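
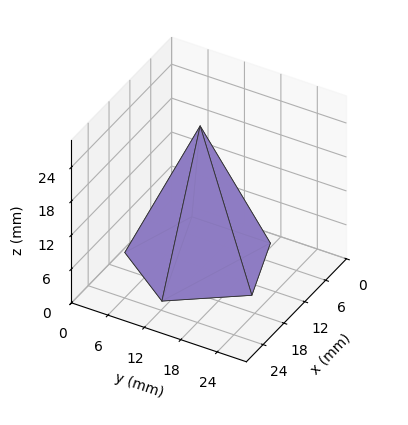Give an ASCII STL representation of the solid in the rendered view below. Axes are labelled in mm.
Reading the render: the shape is a regular 5-sided pyramid, base circumscribed radius ≈ 11 mm, apex at z ≈ 24 mm (dimensions read to the nearest mm from the axis ticks). For the STL, each face is triangulated and given an outward normal.

solid part
  facet normal 0.0000 0.0000 -1.0000
    outer loop
      vertex 2.10 17.47 0.00
      vertex 14.40 21.46 0.00
      vertex 22.00 11.00 0.00
    endloop
  endfacet
  facet normal 0.0000 0.0000 -1.0000
    outer loop
      vertex 2.10 4.53 0.00
      vertex 2.10 17.47 0.00
      vertex 22.00 11.00 0.00
    endloop
  endfacet
  facet normal 0.0000 0.0000 -1.0000
    outer loop
      vertex 14.40 0.54 0.00
      vertex 2.10 4.53 0.00
      vertex 22.00 11.00 0.00
    endloop
  endfacet
  facet normal 0.7585 0.5511 0.3477
    outer loop
      vertex 22.00 11.00 0.00
      vertex 14.40 21.46 0.00
      vertex 11.00 11.00 24.00
    endloop
  endfacet
  facet normal -0.2893 0.8919 0.3477
    outer loop
      vertex 14.40 21.46 0.00
      vertex 2.10 17.47 0.00
      vertex 11.00 11.00 24.00
    endloop
  endfacet
  facet normal -0.9376 0.0000 0.3477
    outer loop
      vertex 2.10 17.47 0.00
      vertex 2.10 4.53 0.00
      vertex 11.00 11.00 24.00
    endloop
  endfacet
  facet normal -0.2893 -0.8919 0.3477
    outer loop
      vertex 2.10 4.53 0.00
      vertex 14.40 0.54 0.00
      vertex 11.00 11.00 24.00
    endloop
  endfacet
  facet normal 0.7585 -0.5511 0.3477
    outer loop
      vertex 14.40 0.54 0.00
      vertex 22.00 11.00 0.00
      vertex 11.00 11.00 24.00
    endloop
  endfacet
endsolid part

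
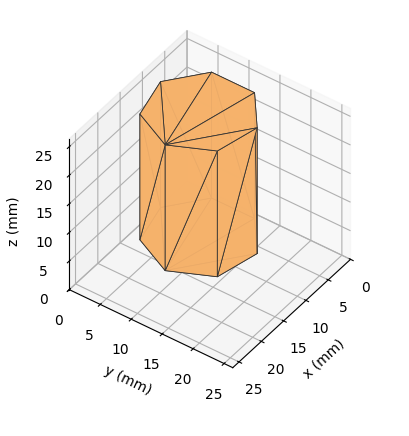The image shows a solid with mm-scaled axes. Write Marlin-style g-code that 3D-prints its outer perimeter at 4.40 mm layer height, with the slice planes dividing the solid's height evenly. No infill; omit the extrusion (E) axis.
Reading the render: the shape is a regular 7-sided prism (a cylinder approximated with 7 flat sides), circumscribed radius ≈ 8 mm, height ≈ 22 mm (dimensions read to the nearest mm from the axis ticks). For the g-code, the solid's height is divided into equal slices at the stated Δz and each level perimeter traced with G1 moves after a G0 lift.

; perimeter-only toolpath
G21 ; units = mm
G90 ; absolute positioning
G28 ; home
; layer 1
G0 Z4.40
G0 X16.00 Y8.00
G1 X12.99 Y14.25
G1 X6.22 Y15.80
G1 X0.79 Y11.47
G1 X0.79 Y4.53
G1 X6.22 Y0.20
G1 X12.99 Y1.75
G1 X16.00 Y8.00
; layer 2
G0 Z8.80
G0 X16.00 Y8.00
G1 X12.99 Y14.25
G1 X6.22 Y15.80
G1 X0.79 Y11.47
G1 X0.79 Y4.53
G1 X6.22 Y0.20
G1 X12.99 Y1.75
G1 X16.00 Y8.00
; layer 3
G0 Z13.20
G0 X16.00 Y8.00
G1 X12.99 Y14.25
G1 X6.22 Y15.80
G1 X0.79 Y11.47
G1 X0.79 Y4.53
G1 X6.22 Y0.20
G1 X12.99 Y1.75
G1 X16.00 Y8.00
; layer 4
G0 Z17.60
G0 X16.00 Y8.00
G1 X12.99 Y14.25
G1 X6.22 Y15.80
G1 X0.79 Y11.47
G1 X0.79 Y4.53
G1 X6.22 Y0.20
G1 X12.99 Y1.75
G1 X16.00 Y8.00
; layer 5
G0 Z22.00
G0 X16.00 Y8.00
G1 X12.99 Y14.25
G1 X6.22 Y15.80
G1 X0.79 Y11.47
G1 X0.79 Y4.53
G1 X6.22 Y0.20
G1 X12.99 Y1.75
G1 X16.00 Y8.00
M2 ; end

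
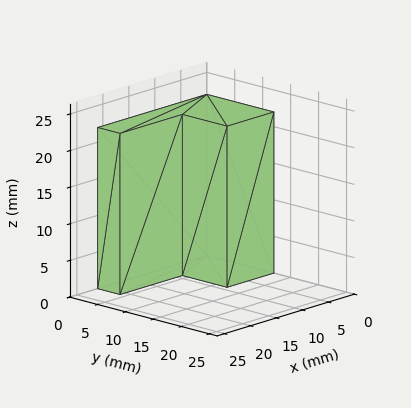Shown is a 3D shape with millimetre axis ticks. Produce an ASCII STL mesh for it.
Reading the render: the shape is an L-shaped prism: outer 21 × 12 mm, arm thicknesses ≈ 4 mm (horizontal) and 9 mm (vertical), extruded 22 mm in z (dimensions read to the nearest mm from the axis ticks). For the STL, each face is triangulated and given an outward normal.

solid part
  facet normal 0.0000 0.0000 -1.0000
    outer loop
      vertex 21.00 4.00 0.00
      vertex 21.00 0.00 0.00
      vertex 0.00 0.00 0.00
    endloop
  endfacet
  facet normal 0.0000 0.0000 -1.0000
    outer loop
      vertex 9.00 4.00 0.00
      vertex 21.00 4.00 0.00
      vertex 0.00 0.00 0.00
    endloop
  endfacet
  facet normal 0.0000 0.0000 -1.0000
    outer loop
      vertex 9.00 12.00 0.00
      vertex 9.00 4.00 0.00
      vertex 0.00 0.00 0.00
    endloop
  endfacet
  facet normal 0.0000 0.0000 -1.0000
    outer loop
      vertex 0.00 12.00 0.00
      vertex 9.00 12.00 0.00
      vertex 0.00 0.00 0.00
    endloop
  endfacet
  facet normal 0.0000 0.0000 1.0000
    outer loop
      vertex 0.00 0.00 22.00
      vertex 21.00 0.00 22.00
      vertex 21.00 4.00 22.00
    endloop
  endfacet
  facet normal 0.0000 0.0000 1.0000
    outer loop
      vertex 0.00 0.00 22.00
      vertex 21.00 4.00 22.00
      vertex 9.00 4.00 22.00
    endloop
  endfacet
  facet normal 0.0000 0.0000 1.0000
    outer loop
      vertex 0.00 0.00 22.00
      vertex 9.00 4.00 22.00
      vertex 9.00 12.00 22.00
    endloop
  endfacet
  facet normal 0.0000 0.0000 1.0000
    outer loop
      vertex 0.00 0.00 22.00
      vertex 9.00 12.00 22.00
      vertex 0.00 12.00 22.00
    endloop
  endfacet
  facet normal 0.0000 -1.0000 0.0000
    outer loop
      vertex 0.00 0.00 0.00
      vertex 21.00 0.00 0.00
      vertex 21.00 0.00 22.00
    endloop
  endfacet
  facet normal 0.0000 -1.0000 0.0000
    outer loop
      vertex 0.00 0.00 0.00
      vertex 21.00 0.00 22.00
      vertex 0.00 0.00 22.00
    endloop
  endfacet
  facet normal 1.0000 0.0000 0.0000
    outer loop
      vertex 21.00 0.00 0.00
      vertex 21.00 4.00 0.00
      vertex 21.00 4.00 22.00
    endloop
  endfacet
  facet normal 1.0000 0.0000 0.0000
    outer loop
      vertex 21.00 0.00 0.00
      vertex 21.00 4.00 22.00
      vertex 21.00 0.00 22.00
    endloop
  endfacet
  facet normal 0.0000 1.0000 0.0000
    outer loop
      vertex 21.00 4.00 0.00
      vertex 9.00 4.00 0.00
      vertex 9.00 4.00 22.00
    endloop
  endfacet
  facet normal 0.0000 1.0000 0.0000
    outer loop
      vertex 21.00 4.00 0.00
      vertex 9.00 4.00 22.00
      vertex 21.00 4.00 22.00
    endloop
  endfacet
  facet normal 1.0000 0.0000 0.0000
    outer loop
      vertex 9.00 4.00 0.00
      vertex 9.00 12.00 0.00
      vertex 9.00 12.00 22.00
    endloop
  endfacet
  facet normal 1.0000 0.0000 0.0000
    outer loop
      vertex 9.00 4.00 0.00
      vertex 9.00 12.00 22.00
      vertex 9.00 4.00 22.00
    endloop
  endfacet
  facet normal 0.0000 1.0000 0.0000
    outer loop
      vertex 9.00 12.00 0.00
      vertex 0.00 12.00 0.00
      vertex 0.00 12.00 22.00
    endloop
  endfacet
  facet normal 0.0000 1.0000 0.0000
    outer loop
      vertex 9.00 12.00 0.00
      vertex 0.00 12.00 22.00
      vertex 9.00 12.00 22.00
    endloop
  endfacet
  facet normal -1.0000 0.0000 0.0000
    outer loop
      vertex 0.00 12.00 0.00
      vertex 0.00 0.00 0.00
      vertex 0.00 0.00 22.00
    endloop
  endfacet
  facet normal -1.0000 0.0000 0.0000
    outer loop
      vertex 0.00 12.00 0.00
      vertex 0.00 0.00 22.00
      vertex 0.00 12.00 22.00
    endloop
  endfacet
endsolid part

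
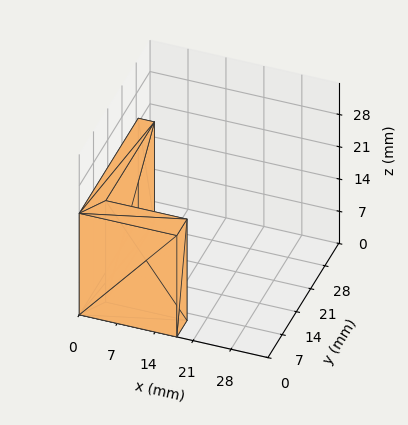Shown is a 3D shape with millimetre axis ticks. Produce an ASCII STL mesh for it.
Reading the render: the shape is an L-shaped prism: outer 18 × 29 mm, arm thicknesses ≈ 5 mm (horizontal) and 3 mm (vertical), extruded 22 mm in z (dimensions read to the nearest mm from the axis ticks). For the STL, each face is triangulated and given an outward normal.

solid part
  facet normal 0.0000 0.0000 -1.0000
    outer loop
      vertex 18.000 5.000 0.000
      vertex 18.000 0.000 0.000
      vertex 0.000 0.000 0.000
    endloop
  endfacet
  facet normal 0.0000 0.0000 -1.0000
    outer loop
      vertex 3.000 5.000 0.000
      vertex 18.000 5.000 0.000
      vertex 0.000 0.000 0.000
    endloop
  endfacet
  facet normal 0.0000 0.0000 -1.0000
    outer loop
      vertex 3.000 29.000 0.000
      vertex 3.000 5.000 0.000
      vertex 0.000 0.000 0.000
    endloop
  endfacet
  facet normal 0.0000 0.0000 -1.0000
    outer loop
      vertex 0.000 29.000 0.000
      vertex 3.000 29.000 0.000
      vertex 0.000 0.000 0.000
    endloop
  endfacet
  facet normal 0.0000 0.0000 1.0000
    outer loop
      vertex 0.000 0.000 22.000
      vertex 18.000 0.000 22.000
      vertex 18.000 5.000 22.000
    endloop
  endfacet
  facet normal 0.0000 0.0000 1.0000
    outer loop
      vertex 0.000 0.000 22.000
      vertex 18.000 5.000 22.000
      vertex 3.000 5.000 22.000
    endloop
  endfacet
  facet normal 0.0000 0.0000 1.0000
    outer loop
      vertex 0.000 0.000 22.000
      vertex 3.000 5.000 22.000
      vertex 3.000 29.000 22.000
    endloop
  endfacet
  facet normal 0.0000 0.0000 1.0000
    outer loop
      vertex 0.000 0.000 22.000
      vertex 3.000 29.000 22.000
      vertex 0.000 29.000 22.000
    endloop
  endfacet
  facet normal 0.0000 -1.0000 0.0000
    outer loop
      vertex 0.000 0.000 0.000
      vertex 18.000 0.000 0.000
      vertex 18.000 0.000 22.000
    endloop
  endfacet
  facet normal 0.0000 -1.0000 0.0000
    outer loop
      vertex 0.000 0.000 0.000
      vertex 18.000 0.000 22.000
      vertex 0.000 0.000 22.000
    endloop
  endfacet
  facet normal 1.0000 0.0000 0.0000
    outer loop
      vertex 18.000 0.000 0.000
      vertex 18.000 5.000 0.000
      vertex 18.000 5.000 22.000
    endloop
  endfacet
  facet normal 1.0000 0.0000 0.0000
    outer loop
      vertex 18.000 0.000 0.000
      vertex 18.000 5.000 22.000
      vertex 18.000 0.000 22.000
    endloop
  endfacet
  facet normal 0.0000 1.0000 0.0000
    outer loop
      vertex 18.000 5.000 0.000
      vertex 3.000 5.000 0.000
      vertex 3.000 5.000 22.000
    endloop
  endfacet
  facet normal 0.0000 1.0000 0.0000
    outer loop
      vertex 18.000 5.000 0.000
      vertex 3.000 5.000 22.000
      vertex 18.000 5.000 22.000
    endloop
  endfacet
  facet normal 1.0000 0.0000 0.0000
    outer loop
      vertex 3.000 5.000 0.000
      vertex 3.000 29.000 0.000
      vertex 3.000 29.000 22.000
    endloop
  endfacet
  facet normal 1.0000 0.0000 0.0000
    outer loop
      vertex 3.000 5.000 0.000
      vertex 3.000 29.000 22.000
      vertex 3.000 5.000 22.000
    endloop
  endfacet
  facet normal 0.0000 1.0000 0.0000
    outer loop
      vertex 3.000 29.000 0.000
      vertex 0.000 29.000 0.000
      vertex 0.000 29.000 22.000
    endloop
  endfacet
  facet normal 0.0000 1.0000 0.0000
    outer loop
      vertex 3.000 29.000 0.000
      vertex 0.000 29.000 22.000
      vertex 3.000 29.000 22.000
    endloop
  endfacet
  facet normal -1.0000 0.0000 0.0000
    outer loop
      vertex 0.000 29.000 0.000
      vertex 0.000 0.000 0.000
      vertex 0.000 0.000 22.000
    endloop
  endfacet
  facet normal -1.0000 0.0000 0.0000
    outer loop
      vertex 0.000 29.000 0.000
      vertex 0.000 0.000 22.000
      vertex 0.000 29.000 22.000
    endloop
  endfacet
endsolid part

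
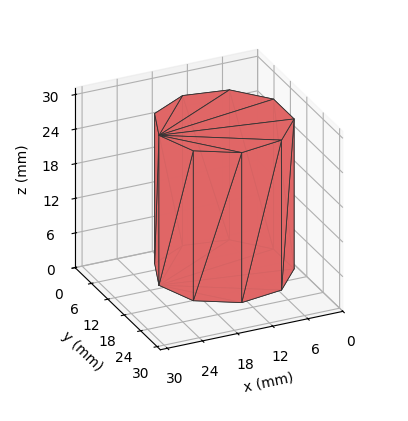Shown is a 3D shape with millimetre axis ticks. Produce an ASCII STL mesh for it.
Reading the render: the shape is a regular 9-sided prism (a cylinder approximated with 9 flat sides), circumscribed radius ≈ 11 mm, height ≈ 26 mm (dimensions read to the nearest mm from the axis ticks). For the STL, each face is triangulated and given an outward normal.

solid part
  facet normal 0.0000 0.0000 -1.0000
    outer loop
      vertex 12.91 21.83 0.00
      vertex 19.43 18.07 0.00
      vertex 22.00 11.00 0.00
    endloop
  endfacet
  facet normal 0.0000 0.0000 -1.0000
    outer loop
      vertex 5.50 20.53 0.00
      vertex 12.91 21.83 0.00
      vertex 22.00 11.00 0.00
    endloop
  endfacet
  facet normal 0.0000 0.0000 -1.0000
    outer loop
      vertex 0.66 14.76 0.00
      vertex 5.50 20.53 0.00
      vertex 22.00 11.00 0.00
    endloop
  endfacet
  facet normal 0.0000 0.0000 -1.0000
    outer loop
      vertex 0.66 7.24 0.00
      vertex 0.66 14.76 0.00
      vertex 22.00 11.00 0.00
    endloop
  endfacet
  facet normal 0.0000 0.0000 -1.0000
    outer loop
      vertex 5.50 1.47 0.00
      vertex 0.66 7.24 0.00
      vertex 22.00 11.00 0.00
    endloop
  endfacet
  facet normal 0.0000 0.0000 -1.0000
    outer loop
      vertex 12.91 0.17 0.00
      vertex 5.50 1.47 0.00
      vertex 22.00 11.00 0.00
    endloop
  endfacet
  facet normal 0.0000 0.0000 -1.0000
    outer loop
      vertex 19.43 3.93 0.00
      vertex 12.91 0.17 0.00
      vertex 22.00 11.00 0.00
    endloop
  endfacet
  facet normal 0.0000 0.0000 1.0000
    outer loop
      vertex 22.00 11.00 26.00
      vertex 19.43 18.07 26.00
      vertex 12.91 21.83 26.00
    endloop
  endfacet
  facet normal 0.0000 0.0000 1.0000
    outer loop
      vertex 22.00 11.00 26.00
      vertex 12.91 21.83 26.00
      vertex 5.50 20.53 26.00
    endloop
  endfacet
  facet normal 0.0000 0.0000 1.0000
    outer loop
      vertex 22.00 11.00 26.00
      vertex 5.50 20.53 26.00
      vertex 0.66 14.76 26.00
    endloop
  endfacet
  facet normal 0.0000 0.0000 1.0000
    outer loop
      vertex 22.00 11.00 26.00
      vertex 0.66 14.76 26.00
      vertex 0.66 7.24 26.00
    endloop
  endfacet
  facet normal 0.0000 0.0000 1.0000
    outer loop
      vertex 22.00 11.00 26.00
      vertex 0.66 7.24 26.00
      vertex 5.50 1.47 26.00
    endloop
  endfacet
  facet normal 0.0000 0.0000 1.0000
    outer loop
      vertex 22.00 11.00 26.00
      vertex 5.50 1.47 26.00
      vertex 12.91 0.17 26.00
    endloop
  endfacet
  facet normal 0.0000 0.0000 1.0000
    outer loop
      vertex 22.00 11.00 26.00
      vertex 12.91 0.17 26.00
      vertex 19.43 3.93 26.00
    endloop
  endfacet
  facet normal 0.9398 0.3416 0.0000
    outer loop
      vertex 22.00 11.00 0.00
      vertex 19.43 18.07 0.00
      vertex 19.43 18.07 26.00
    endloop
  endfacet
  facet normal 0.9398 0.3416 0.0000
    outer loop
      vertex 22.00 11.00 0.00
      vertex 19.43 18.07 26.00
      vertex 22.00 11.00 26.00
    endloop
  endfacet
  facet normal 0.4996 0.8663 0.0000
    outer loop
      vertex 19.43 18.07 0.00
      vertex 12.91 21.83 0.00
      vertex 12.91 21.83 26.00
    endloop
  endfacet
  facet normal 0.4996 0.8663 0.0000
    outer loop
      vertex 19.43 18.07 0.00
      vertex 12.91 21.83 26.00
      vertex 19.43 18.07 26.00
    endloop
  endfacet
  facet normal -0.1728 0.9850 0.0000
    outer loop
      vertex 12.91 21.83 0.00
      vertex 5.50 20.53 0.00
      vertex 5.50 20.53 26.00
    endloop
  endfacet
  facet normal -0.1728 0.9850 0.0000
    outer loop
      vertex 12.91 21.83 0.00
      vertex 5.50 20.53 26.00
      vertex 12.91 21.83 26.00
    endloop
  endfacet
  facet normal -0.7661 0.6427 0.0000
    outer loop
      vertex 5.50 20.53 0.00
      vertex 0.66 14.76 0.00
      vertex 0.66 14.76 26.00
    endloop
  endfacet
  facet normal -0.7661 0.6427 0.0000
    outer loop
      vertex 5.50 20.53 0.00
      vertex 0.66 14.76 26.00
      vertex 5.50 20.53 26.00
    endloop
  endfacet
  facet normal -1.0000 0.0000 0.0000
    outer loop
      vertex 0.66 14.76 0.00
      vertex 0.66 7.24 0.00
      vertex 0.66 7.24 26.00
    endloop
  endfacet
  facet normal -1.0000 0.0000 0.0000
    outer loop
      vertex 0.66 14.76 0.00
      vertex 0.66 7.24 26.00
      vertex 0.66 14.76 26.00
    endloop
  endfacet
  facet normal -0.7661 -0.6427 0.0000
    outer loop
      vertex 0.66 7.24 0.00
      vertex 5.50 1.47 0.00
      vertex 5.50 1.47 26.00
    endloop
  endfacet
  facet normal -0.7661 -0.6427 0.0000
    outer loop
      vertex 0.66 7.24 0.00
      vertex 5.50 1.47 26.00
      vertex 0.66 7.24 26.00
    endloop
  endfacet
  facet normal -0.1728 -0.9850 0.0000
    outer loop
      vertex 5.50 1.47 0.00
      vertex 12.91 0.17 0.00
      vertex 12.91 0.17 26.00
    endloop
  endfacet
  facet normal -0.1728 -0.9850 0.0000
    outer loop
      vertex 5.50 1.47 0.00
      vertex 12.91 0.17 26.00
      vertex 5.50 1.47 26.00
    endloop
  endfacet
  facet normal 0.4996 -0.8663 0.0000
    outer loop
      vertex 12.91 0.17 0.00
      vertex 19.43 3.93 0.00
      vertex 19.43 3.93 26.00
    endloop
  endfacet
  facet normal 0.4996 -0.8663 0.0000
    outer loop
      vertex 12.91 0.17 0.00
      vertex 19.43 3.93 26.00
      vertex 12.91 0.17 26.00
    endloop
  endfacet
  facet normal 0.9398 -0.3416 0.0000
    outer loop
      vertex 19.43 3.93 0.00
      vertex 22.00 11.00 0.00
      vertex 22.00 11.00 26.00
    endloop
  endfacet
  facet normal 0.9398 -0.3416 0.0000
    outer loop
      vertex 19.43 3.93 0.00
      vertex 22.00 11.00 26.00
      vertex 19.43 3.93 26.00
    endloop
  endfacet
endsolid part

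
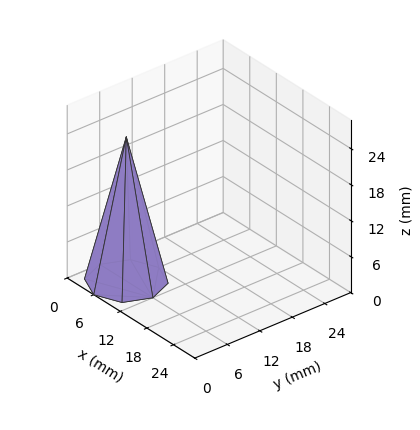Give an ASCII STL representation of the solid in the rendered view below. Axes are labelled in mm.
Reading the render: the shape is a regular 8-sided pyramid, base circumscribed radius ≈ 6 mm, apex at z ≈ 24 mm (dimensions read to the nearest mm from the axis ticks). For the STL, each face is triangulated and given an outward normal.

solid part
  facet normal 0.0000 0.0000 -1.0000
    outer loop
      vertex 6.000 12.000 0.000
      vertex 10.243 10.243 0.000
      vertex 12.000 6.000 0.000
    endloop
  endfacet
  facet normal 0.0000 0.0000 -1.0000
    outer loop
      vertex 1.757 10.243 0.000
      vertex 6.000 12.000 0.000
      vertex 12.000 6.000 0.000
    endloop
  endfacet
  facet normal 0.0000 0.0000 -1.0000
    outer loop
      vertex 0.000 6.000 0.000
      vertex 1.757 10.243 0.000
      vertex 12.000 6.000 0.000
    endloop
  endfacet
  facet normal 0.0000 0.0000 -1.0000
    outer loop
      vertex 1.757 1.757 0.000
      vertex 0.000 6.000 0.000
      vertex 12.000 6.000 0.000
    endloop
  endfacet
  facet normal 0.0000 0.0000 -1.0000
    outer loop
      vertex 6.000 0.000 0.000
      vertex 1.757 1.757 0.000
      vertex 12.000 6.000 0.000
    endloop
  endfacet
  facet normal 0.0000 0.0000 -1.0000
    outer loop
      vertex 10.243 1.757 0.000
      vertex 6.000 0.000 0.000
      vertex 12.000 6.000 0.000
    endloop
  endfacet
  facet normal 0.9002 0.3728 0.2251
    outer loop
      vertex 12.000 6.000 0.000
      vertex 10.243 10.243 0.000
      vertex 6.000 6.000 24.000
    endloop
  endfacet
  facet normal 0.3728 0.9002 0.2251
    outer loop
      vertex 10.243 10.243 0.000
      vertex 6.000 12.000 0.000
      vertex 6.000 6.000 24.000
    endloop
  endfacet
  facet normal -0.3728 0.9002 0.2251
    outer loop
      vertex 6.000 12.000 0.000
      vertex 1.757 10.243 0.000
      vertex 6.000 6.000 24.000
    endloop
  endfacet
  facet normal -0.9002 0.3728 0.2251
    outer loop
      vertex 1.757 10.243 0.000
      vertex 0.000 6.000 0.000
      vertex 6.000 6.000 24.000
    endloop
  endfacet
  facet normal -0.9002 -0.3728 0.2251
    outer loop
      vertex 0.000 6.000 0.000
      vertex 1.757 1.757 0.000
      vertex 6.000 6.000 24.000
    endloop
  endfacet
  facet normal -0.3728 -0.9002 0.2251
    outer loop
      vertex 1.757 1.757 0.000
      vertex 6.000 0.000 0.000
      vertex 6.000 6.000 24.000
    endloop
  endfacet
  facet normal 0.3728 -0.9002 0.2251
    outer loop
      vertex 6.000 0.000 0.000
      vertex 10.243 1.757 0.000
      vertex 6.000 6.000 24.000
    endloop
  endfacet
  facet normal 0.9002 -0.3728 0.2251
    outer loop
      vertex 10.243 1.757 0.000
      vertex 12.000 6.000 0.000
      vertex 6.000 6.000 24.000
    endloop
  endfacet
endsolid part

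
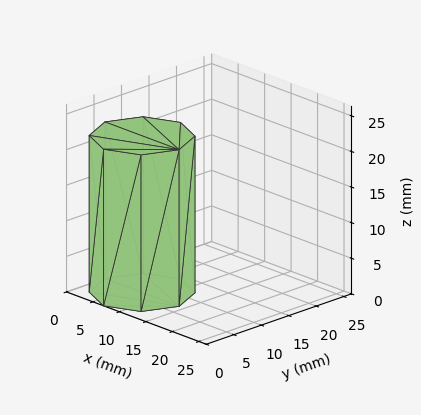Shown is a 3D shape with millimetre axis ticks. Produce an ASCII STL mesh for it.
Reading the render: the shape is a regular 8-sided prism (a cylinder approximated with 8 flat sides), circumscribed radius ≈ 7 mm, height ≈ 22 mm (dimensions read to the nearest mm from the axis ticks). For the STL, each face is triangulated and given an outward normal.

solid part
  facet normal 0.0000 0.0000 -1.0000
    outer loop
      vertex 7.0 14.0 0.0
      vertex 11.9 11.9 0.0
      vertex 14.0 7.0 0.0
    endloop
  endfacet
  facet normal 0.0000 0.0000 -1.0000
    outer loop
      vertex 2.1 11.9 0.0
      vertex 7.0 14.0 0.0
      vertex 14.0 7.0 0.0
    endloop
  endfacet
  facet normal 0.0000 0.0000 -1.0000
    outer loop
      vertex 0.0 7.0 0.0
      vertex 2.1 11.9 0.0
      vertex 14.0 7.0 0.0
    endloop
  endfacet
  facet normal 0.0000 0.0000 -1.0000
    outer loop
      vertex 2.1 2.1 0.0
      vertex 0.0 7.0 0.0
      vertex 14.0 7.0 0.0
    endloop
  endfacet
  facet normal 0.0000 0.0000 -1.0000
    outer loop
      vertex 7.0 0.0 0.0
      vertex 2.1 2.1 0.0
      vertex 14.0 7.0 0.0
    endloop
  endfacet
  facet normal 0.0000 0.0000 -1.0000
    outer loop
      vertex 11.9 2.1 0.0
      vertex 7.0 0.0 0.0
      vertex 14.0 7.0 0.0
    endloop
  endfacet
  facet normal 0.0000 0.0000 1.0000
    outer loop
      vertex 14.0 7.0 22.0
      vertex 11.9 11.9 22.0
      vertex 7.0 14.0 22.0
    endloop
  endfacet
  facet normal 0.0000 0.0000 1.0000
    outer loop
      vertex 14.0 7.0 22.0
      vertex 7.0 14.0 22.0
      vertex 2.1 11.9 22.0
    endloop
  endfacet
  facet normal 0.0000 0.0000 1.0000
    outer loop
      vertex 14.0 7.0 22.0
      vertex 2.1 11.9 22.0
      vertex 0.0 7.0 22.0
    endloop
  endfacet
  facet normal 0.0000 0.0000 1.0000
    outer loop
      vertex 14.0 7.0 22.0
      vertex 0.0 7.0 22.0
      vertex 2.1 2.1 22.0
    endloop
  endfacet
  facet normal 0.0000 0.0000 1.0000
    outer loop
      vertex 14.0 7.0 22.0
      vertex 2.1 2.1 22.0
      vertex 7.0 0.0 22.0
    endloop
  endfacet
  facet normal 0.0000 0.0000 1.0000
    outer loop
      vertex 14.0 7.0 22.0
      vertex 7.0 0.0 22.0
      vertex 11.9 2.1 22.0
    endloop
  endfacet
  facet normal 0.9191 0.3939 0.0000
    outer loop
      vertex 14.0 7.0 0.0
      vertex 11.9 11.9 0.0
      vertex 11.9 11.9 22.0
    endloop
  endfacet
  facet normal 0.9191 0.3939 0.0000
    outer loop
      vertex 14.0 7.0 0.0
      vertex 11.9 11.9 22.0
      vertex 14.0 7.0 22.0
    endloop
  endfacet
  facet normal 0.3939 0.9191 0.0000
    outer loop
      vertex 11.9 11.9 0.0
      vertex 7.0 14.0 0.0
      vertex 7.0 14.0 22.0
    endloop
  endfacet
  facet normal 0.3939 0.9191 0.0000
    outer loop
      vertex 11.9 11.9 0.0
      vertex 7.0 14.0 22.0
      vertex 11.9 11.9 22.0
    endloop
  endfacet
  facet normal -0.3939 0.9191 0.0000
    outer loop
      vertex 7.0 14.0 0.0
      vertex 2.1 11.9 0.0
      vertex 2.1 11.9 22.0
    endloop
  endfacet
  facet normal -0.3939 0.9191 0.0000
    outer loop
      vertex 7.0 14.0 0.0
      vertex 2.1 11.9 22.0
      vertex 7.0 14.0 22.0
    endloop
  endfacet
  facet normal -0.9191 0.3939 0.0000
    outer loop
      vertex 2.1 11.9 0.0
      vertex 0.0 7.0 0.0
      vertex 0.0 7.0 22.0
    endloop
  endfacet
  facet normal -0.9191 0.3939 0.0000
    outer loop
      vertex 2.1 11.9 0.0
      vertex 0.0 7.0 22.0
      vertex 2.1 11.9 22.0
    endloop
  endfacet
  facet normal -0.9191 -0.3939 0.0000
    outer loop
      vertex 0.0 7.0 0.0
      vertex 2.1 2.1 0.0
      vertex 2.1 2.1 22.0
    endloop
  endfacet
  facet normal -0.9191 -0.3939 0.0000
    outer loop
      vertex 0.0 7.0 0.0
      vertex 2.1 2.1 22.0
      vertex 0.0 7.0 22.0
    endloop
  endfacet
  facet normal -0.3939 -0.9191 0.0000
    outer loop
      vertex 2.1 2.1 0.0
      vertex 7.0 0.0 0.0
      vertex 7.0 0.0 22.0
    endloop
  endfacet
  facet normal -0.3939 -0.9191 0.0000
    outer loop
      vertex 2.1 2.1 0.0
      vertex 7.0 0.0 22.0
      vertex 2.1 2.1 22.0
    endloop
  endfacet
  facet normal 0.3939 -0.9191 0.0000
    outer loop
      vertex 7.0 0.0 0.0
      vertex 11.9 2.1 0.0
      vertex 11.9 2.1 22.0
    endloop
  endfacet
  facet normal 0.3939 -0.9191 0.0000
    outer loop
      vertex 7.0 0.0 0.0
      vertex 11.9 2.1 22.0
      vertex 7.0 0.0 22.0
    endloop
  endfacet
  facet normal 0.9191 -0.3939 0.0000
    outer loop
      vertex 11.9 2.1 0.0
      vertex 14.0 7.0 0.0
      vertex 14.0 7.0 22.0
    endloop
  endfacet
  facet normal 0.9191 -0.3939 0.0000
    outer loop
      vertex 11.9 2.1 0.0
      vertex 14.0 7.0 22.0
      vertex 11.9 2.1 22.0
    endloop
  endfacet
endsolid part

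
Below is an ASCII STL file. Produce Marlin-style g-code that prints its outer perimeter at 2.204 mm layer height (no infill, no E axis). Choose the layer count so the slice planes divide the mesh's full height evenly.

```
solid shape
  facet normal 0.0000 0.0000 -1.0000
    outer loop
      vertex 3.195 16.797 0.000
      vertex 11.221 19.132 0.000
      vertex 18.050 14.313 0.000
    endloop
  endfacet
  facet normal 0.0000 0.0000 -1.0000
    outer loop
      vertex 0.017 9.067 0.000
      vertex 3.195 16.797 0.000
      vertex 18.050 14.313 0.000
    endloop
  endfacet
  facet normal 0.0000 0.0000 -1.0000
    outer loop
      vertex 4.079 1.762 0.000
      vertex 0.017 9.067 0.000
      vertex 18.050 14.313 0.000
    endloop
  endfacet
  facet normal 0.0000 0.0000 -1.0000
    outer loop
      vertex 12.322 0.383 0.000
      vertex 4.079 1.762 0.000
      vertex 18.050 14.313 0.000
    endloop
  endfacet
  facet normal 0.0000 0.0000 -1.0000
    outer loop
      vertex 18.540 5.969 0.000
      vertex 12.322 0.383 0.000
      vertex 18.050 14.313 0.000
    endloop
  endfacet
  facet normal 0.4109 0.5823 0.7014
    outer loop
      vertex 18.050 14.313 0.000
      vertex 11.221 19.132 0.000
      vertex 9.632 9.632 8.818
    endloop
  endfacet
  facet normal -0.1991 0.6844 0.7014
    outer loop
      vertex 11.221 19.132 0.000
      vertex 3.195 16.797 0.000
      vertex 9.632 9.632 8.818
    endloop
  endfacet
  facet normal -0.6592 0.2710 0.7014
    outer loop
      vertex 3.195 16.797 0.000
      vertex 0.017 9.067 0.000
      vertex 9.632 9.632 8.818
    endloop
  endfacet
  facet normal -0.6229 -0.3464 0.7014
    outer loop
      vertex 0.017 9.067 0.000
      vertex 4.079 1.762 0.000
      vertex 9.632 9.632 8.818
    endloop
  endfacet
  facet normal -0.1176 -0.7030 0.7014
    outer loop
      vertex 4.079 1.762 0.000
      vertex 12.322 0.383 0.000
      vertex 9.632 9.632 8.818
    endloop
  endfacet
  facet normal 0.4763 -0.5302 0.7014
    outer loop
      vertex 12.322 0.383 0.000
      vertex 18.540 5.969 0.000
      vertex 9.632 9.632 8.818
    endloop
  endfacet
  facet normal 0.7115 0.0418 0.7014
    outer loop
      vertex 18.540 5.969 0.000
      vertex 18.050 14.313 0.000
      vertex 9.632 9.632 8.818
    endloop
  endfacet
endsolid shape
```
; perimeter-only toolpath
G21 ; units = mm
G90 ; absolute positioning
G28 ; home
; layer 1
G0 Z2.204
G0 X15.946 Y13.143
G1 X10.824 Y16.757
G1 X4.804 Y15.006
G1 X2.421 Y9.208
G1 X5.467 Y3.729
G1 X11.649 Y2.695
G1 X16.313 Y6.885
G1 X15.946 Y13.143
; layer 2
G0 Z4.409
G0 X13.841 Y11.973
G1 X10.427 Y14.382
G1 X6.413 Y13.215
G1 X4.824 Y9.349
G1 X6.855 Y5.697
G1 X10.977 Y5.008
G1 X14.086 Y7.800
G1 X13.841 Y11.973
; layer 3
G0 Z6.614
G0 X11.736 Y10.802
G1 X10.029 Y12.007
G1 X8.023 Y11.423
G1 X7.228 Y9.491
G1 X8.244 Y7.665
G1 X10.305 Y7.320
G1 X11.859 Y8.716
G1 X11.736 Y10.802
M2 ; end

The solid is a regular 7-sided pyramid, base circumscribed radius ≈ 9.63 mm, apex at z ≈ 8.82 mm. Slicing at Δz = 2.204 mm — 4 equal slices spanning the solid's height, so layer i sits at z = i·h/4 — gives 3 non-empty perimeters. Each is a 7-segment closed polygon; G0 lifts to the layer z and rapids to the start vertex, then G1 traces the edges. The cross-section shrinks linearly with z (the slice at the apex is degenerate and omitted).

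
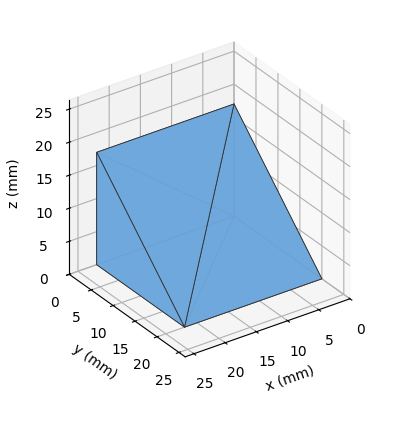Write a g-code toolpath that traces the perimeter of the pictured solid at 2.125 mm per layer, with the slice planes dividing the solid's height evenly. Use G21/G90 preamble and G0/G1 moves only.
Reading the render: the shape is a wedge (ramp): 22 × 20 mm base, rising to 17 mm along the y=0 edge and sloping linearly to z=0 at y=20 (dimensions read to the nearest mm from the axis ticks). For the g-code, the solid's height is divided into equal slices at the stated Δz and each level perimeter traced with G1 moves after a G0 lift.

; perimeter-only toolpath
G21 ; units = mm
G90 ; absolute positioning
G28 ; home
; layer 1
G0 Z2.125
G0 X0.000 Y0.000
G1 X22.000 Y0.000
G1 X22.000 Y17.500
G1 X0.000 Y17.500
G1 X0.000 Y0.000
; layer 2
G0 Z4.250
G0 X0.000 Y0.000
G1 X22.000 Y0.000
G1 X22.000 Y15.000
G1 X0.000 Y15.000
G1 X0.000 Y0.000
; layer 3
G0 Z6.375
G0 X0.000 Y0.000
G1 X22.000 Y0.000
G1 X22.000 Y12.500
G1 X0.000 Y12.500
G1 X0.000 Y0.000
; layer 4
G0 Z8.500
G0 X0.000 Y0.000
G1 X22.000 Y0.000
G1 X22.000 Y10.000
G1 X0.000 Y10.000
G1 X0.000 Y0.000
; layer 5
G0 Z10.625
G0 X0.000 Y0.000
G1 X22.000 Y0.000
G1 X22.000 Y7.500
G1 X0.000 Y7.500
G1 X0.000 Y0.000
; layer 6
G0 Z12.750
G0 X0.000 Y0.000
G1 X22.000 Y0.000
G1 X22.000 Y5.000
G1 X0.000 Y5.000
G1 X0.000 Y0.000
; layer 7
G0 Z14.875
G0 X0.000 Y0.000
G1 X22.000 Y0.000
G1 X22.000 Y2.500
G1 X0.000 Y2.500
G1 X0.000 Y0.000
M2 ; end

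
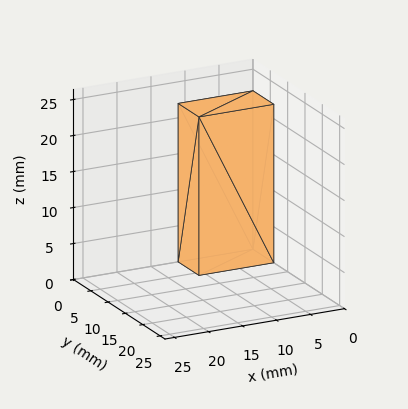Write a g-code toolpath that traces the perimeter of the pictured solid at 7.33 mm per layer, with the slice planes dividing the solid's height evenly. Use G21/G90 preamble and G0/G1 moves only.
Reading the render: the shape is a rectangular box, roughly 11 × 6 mm footprint and 22 mm tall (dimensions read to the nearest mm from the axis ticks). For the g-code, the solid's height is divided into equal slices at the stated Δz and each level perimeter traced with G1 moves after a G0 lift.

; perimeter-only toolpath
G21 ; units = mm
G90 ; absolute positioning
G28 ; home
; layer 1
G0 Z7.33
G0 X0.00 Y0.00
G1 X11.00 Y0.00
G1 X11.00 Y6.00
G1 X0.00 Y6.00
G1 X0.00 Y0.00
; layer 2
G0 Z14.67
G0 X0.00 Y0.00
G1 X11.00 Y0.00
G1 X11.00 Y6.00
G1 X0.00 Y6.00
G1 X0.00 Y0.00
; layer 3
G0 Z22.00
G0 X0.00 Y0.00
G1 X11.00 Y0.00
G1 X11.00 Y6.00
G1 X0.00 Y6.00
G1 X0.00 Y0.00
M2 ; end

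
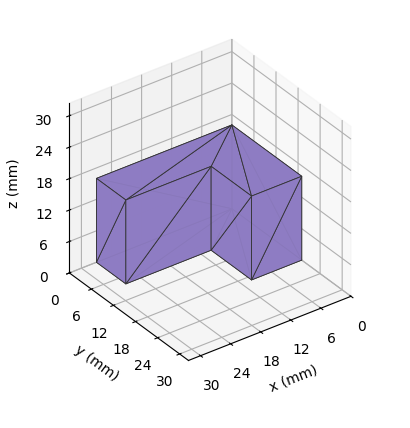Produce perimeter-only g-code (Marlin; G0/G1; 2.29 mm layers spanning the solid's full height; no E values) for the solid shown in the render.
Reading the render: the shape is an L-shaped prism: outer 27 × 19 mm, arm thicknesses ≈ 8 mm (horizontal) and 10 mm (vertical), extruded 16 mm in z (dimensions read to the nearest mm from the axis ticks). For the g-code, the solid's height is divided into equal slices at the stated Δz and each level perimeter traced with G1 moves after a G0 lift.

; perimeter-only toolpath
G21 ; units = mm
G90 ; absolute positioning
G28 ; home
; layer 1
G0 Z2.29
G0 X0.00 Y0.00
G1 X27.00 Y0.00
G1 X27.00 Y8.00
G1 X10.00 Y8.00
G1 X10.00 Y19.00
G1 X0.00 Y19.00
G1 X0.00 Y0.00
; layer 2
G0 Z4.57
G0 X0.00 Y0.00
G1 X27.00 Y0.00
G1 X27.00 Y8.00
G1 X10.00 Y8.00
G1 X10.00 Y19.00
G1 X0.00 Y19.00
G1 X0.00 Y0.00
; layer 3
G0 Z6.86
G0 X0.00 Y0.00
G1 X27.00 Y0.00
G1 X27.00 Y8.00
G1 X10.00 Y8.00
G1 X10.00 Y19.00
G1 X0.00 Y19.00
G1 X0.00 Y0.00
; layer 4
G0 Z9.14
G0 X0.00 Y0.00
G1 X27.00 Y0.00
G1 X27.00 Y8.00
G1 X10.00 Y8.00
G1 X10.00 Y19.00
G1 X0.00 Y19.00
G1 X0.00 Y0.00
; layer 5
G0 Z11.43
G0 X0.00 Y0.00
G1 X27.00 Y0.00
G1 X27.00 Y8.00
G1 X10.00 Y8.00
G1 X10.00 Y19.00
G1 X0.00 Y19.00
G1 X0.00 Y0.00
; layer 6
G0 Z13.71
G0 X0.00 Y0.00
G1 X27.00 Y0.00
G1 X27.00 Y8.00
G1 X10.00 Y8.00
G1 X10.00 Y19.00
G1 X0.00 Y19.00
G1 X0.00 Y0.00
; layer 7
G0 Z16.00
G0 X0.00 Y0.00
G1 X27.00 Y0.00
G1 X27.00 Y8.00
G1 X10.00 Y8.00
G1 X10.00 Y19.00
G1 X0.00 Y19.00
G1 X0.00 Y0.00
M2 ; end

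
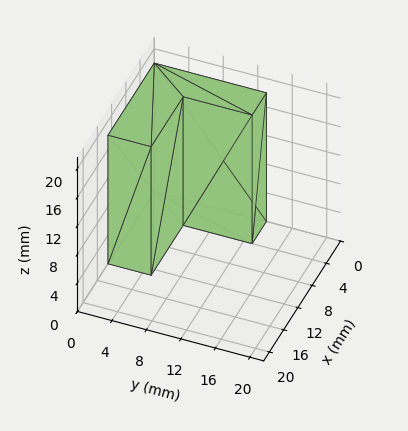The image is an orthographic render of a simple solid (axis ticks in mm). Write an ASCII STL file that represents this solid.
Reading the render: the shape is an L-shaped prism: outer 13 × 13 mm, arm thicknesses ≈ 5 mm (horizontal) and 4 mm (vertical), extruded 18 mm in z (dimensions read to the nearest mm from the axis ticks). For the STL, each face is triangulated and given an outward normal.

solid part
  facet normal 0.0000 0.0000 -1.0000
    outer loop
      vertex 13.0 5.0 0.0
      vertex 13.0 0.0 0.0
      vertex 0.0 0.0 0.0
    endloop
  endfacet
  facet normal 0.0000 0.0000 -1.0000
    outer loop
      vertex 4.0 5.0 0.0
      vertex 13.0 5.0 0.0
      vertex 0.0 0.0 0.0
    endloop
  endfacet
  facet normal 0.0000 0.0000 -1.0000
    outer loop
      vertex 4.0 13.0 0.0
      vertex 4.0 5.0 0.0
      vertex 0.0 0.0 0.0
    endloop
  endfacet
  facet normal 0.0000 0.0000 -1.0000
    outer loop
      vertex 0.0 13.0 0.0
      vertex 4.0 13.0 0.0
      vertex 0.0 0.0 0.0
    endloop
  endfacet
  facet normal 0.0000 0.0000 1.0000
    outer loop
      vertex 0.0 0.0 18.0
      vertex 13.0 0.0 18.0
      vertex 13.0 5.0 18.0
    endloop
  endfacet
  facet normal 0.0000 0.0000 1.0000
    outer loop
      vertex 0.0 0.0 18.0
      vertex 13.0 5.0 18.0
      vertex 4.0 5.0 18.0
    endloop
  endfacet
  facet normal 0.0000 0.0000 1.0000
    outer loop
      vertex 0.0 0.0 18.0
      vertex 4.0 5.0 18.0
      vertex 4.0 13.0 18.0
    endloop
  endfacet
  facet normal 0.0000 0.0000 1.0000
    outer loop
      vertex 0.0 0.0 18.0
      vertex 4.0 13.0 18.0
      vertex 0.0 13.0 18.0
    endloop
  endfacet
  facet normal 0.0000 -1.0000 0.0000
    outer loop
      vertex 0.0 0.0 0.0
      vertex 13.0 0.0 0.0
      vertex 13.0 0.0 18.0
    endloop
  endfacet
  facet normal 0.0000 -1.0000 0.0000
    outer loop
      vertex 0.0 0.0 0.0
      vertex 13.0 0.0 18.0
      vertex 0.0 0.0 18.0
    endloop
  endfacet
  facet normal 1.0000 0.0000 0.0000
    outer loop
      vertex 13.0 0.0 0.0
      vertex 13.0 5.0 0.0
      vertex 13.0 5.0 18.0
    endloop
  endfacet
  facet normal 1.0000 0.0000 0.0000
    outer loop
      vertex 13.0 0.0 0.0
      vertex 13.0 5.0 18.0
      vertex 13.0 0.0 18.0
    endloop
  endfacet
  facet normal 0.0000 1.0000 0.0000
    outer loop
      vertex 13.0 5.0 0.0
      vertex 4.0 5.0 0.0
      vertex 4.0 5.0 18.0
    endloop
  endfacet
  facet normal 0.0000 1.0000 0.0000
    outer loop
      vertex 13.0 5.0 0.0
      vertex 4.0 5.0 18.0
      vertex 13.0 5.0 18.0
    endloop
  endfacet
  facet normal 1.0000 0.0000 0.0000
    outer loop
      vertex 4.0 5.0 0.0
      vertex 4.0 13.0 0.0
      vertex 4.0 13.0 18.0
    endloop
  endfacet
  facet normal 1.0000 0.0000 0.0000
    outer loop
      vertex 4.0 5.0 0.0
      vertex 4.0 13.0 18.0
      vertex 4.0 5.0 18.0
    endloop
  endfacet
  facet normal 0.0000 1.0000 0.0000
    outer loop
      vertex 4.0 13.0 0.0
      vertex 0.0 13.0 0.0
      vertex 0.0 13.0 18.0
    endloop
  endfacet
  facet normal 0.0000 1.0000 0.0000
    outer loop
      vertex 4.0 13.0 0.0
      vertex 0.0 13.0 18.0
      vertex 4.0 13.0 18.0
    endloop
  endfacet
  facet normal -1.0000 0.0000 0.0000
    outer loop
      vertex 0.0 13.0 0.0
      vertex 0.0 0.0 0.0
      vertex 0.0 0.0 18.0
    endloop
  endfacet
  facet normal -1.0000 0.0000 0.0000
    outer loop
      vertex 0.0 13.0 0.0
      vertex 0.0 0.0 18.0
      vertex 0.0 13.0 18.0
    endloop
  endfacet
endsolid part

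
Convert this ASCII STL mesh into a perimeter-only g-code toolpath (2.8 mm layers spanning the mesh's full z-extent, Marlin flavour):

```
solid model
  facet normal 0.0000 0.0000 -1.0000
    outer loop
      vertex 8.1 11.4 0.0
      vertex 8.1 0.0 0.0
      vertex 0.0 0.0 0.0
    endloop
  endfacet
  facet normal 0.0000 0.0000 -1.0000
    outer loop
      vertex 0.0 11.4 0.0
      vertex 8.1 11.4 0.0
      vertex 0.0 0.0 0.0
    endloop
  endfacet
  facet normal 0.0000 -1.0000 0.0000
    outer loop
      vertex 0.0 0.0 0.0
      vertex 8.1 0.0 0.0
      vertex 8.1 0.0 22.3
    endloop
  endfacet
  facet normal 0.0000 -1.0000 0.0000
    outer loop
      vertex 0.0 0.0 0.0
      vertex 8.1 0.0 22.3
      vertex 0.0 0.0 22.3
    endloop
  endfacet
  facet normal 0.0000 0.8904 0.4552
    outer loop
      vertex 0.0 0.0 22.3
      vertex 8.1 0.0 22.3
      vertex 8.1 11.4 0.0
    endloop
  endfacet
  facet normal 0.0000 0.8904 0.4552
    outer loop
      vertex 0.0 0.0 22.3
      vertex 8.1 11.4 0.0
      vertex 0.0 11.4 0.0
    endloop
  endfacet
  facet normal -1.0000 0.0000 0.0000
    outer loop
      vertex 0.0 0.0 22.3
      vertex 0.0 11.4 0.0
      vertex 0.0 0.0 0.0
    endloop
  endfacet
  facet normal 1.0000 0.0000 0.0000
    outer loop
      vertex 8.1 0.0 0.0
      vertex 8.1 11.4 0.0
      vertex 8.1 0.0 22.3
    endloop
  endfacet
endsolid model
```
; perimeter-only toolpath
G21 ; units = mm
G90 ; absolute positioning
G28 ; home
; layer 1
G0 Z2.8
G0 X0.0 Y0.0
G1 X8.1 Y0.0
G1 X8.1 Y10.0
G1 X0.0 Y10.0
G1 X0.0 Y0.0
; layer 2
G0 Z5.6
G0 X0.0 Y0.0
G1 X8.1 Y0.0
G1 X8.1 Y8.6
G1 X0.0 Y8.6
G1 X0.0 Y0.0
; layer 3
G0 Z8.4
G0 X0.0 Y0.0
G1 X8.1 Y0.0
G1 X8.1 Y7.1
G1 X0.0 Y7.1
G1 X0.0 Y0.0
; layer 4
G0 Z11.2
G0 X0.0 Y0.0
G1 X8.1 Y0.0
G1 X8.1 Y5.7
G1 X0.0 Y5.7
G1 X0.0 Y0.0
; layer 5
G0 Z13.9
G0 X0.0 Y0.0
G1 X8.1 Y0.0
G1 X8.1 Y4.3
G1 X0.0 Y4.3
G1 X0.0 Y0.0
; layer 6
G0 Z16.7
G0 X0.0 Y0.0
G1 X8.1 Y0.0
G1 X8.1 Y2.9
G1 X0.0 Y2.9
G1 X0.0 Y0.0
; layer 7
G0 Z19.5
G0 X0.0 Y0.0
G1 X8.1 Y0.0
G1 X8.1 Y1.4
G1 X0.0 Y1.4
G1 X0.0 Y0.0
M2 ; end

The solid is a wedge (ramp): 8.1 × 11.4 mm base, rising to 22.3 mm along the y=0 edge and sloping linearly to z=0 at y=11.4. Slicing at Δz = 2.8 mm — 8 equal slices spanning the solid's height, so layer i sits at z = i·h/8 — gives 7 non-empty perimeters. Each is a 4-segment closed polygon; G0 lifts to the layer z and rapids to the start vertex, then G1 traces the edges. The cross-section shrinks linearly with z (the slice at the apex is degenerate and omitted).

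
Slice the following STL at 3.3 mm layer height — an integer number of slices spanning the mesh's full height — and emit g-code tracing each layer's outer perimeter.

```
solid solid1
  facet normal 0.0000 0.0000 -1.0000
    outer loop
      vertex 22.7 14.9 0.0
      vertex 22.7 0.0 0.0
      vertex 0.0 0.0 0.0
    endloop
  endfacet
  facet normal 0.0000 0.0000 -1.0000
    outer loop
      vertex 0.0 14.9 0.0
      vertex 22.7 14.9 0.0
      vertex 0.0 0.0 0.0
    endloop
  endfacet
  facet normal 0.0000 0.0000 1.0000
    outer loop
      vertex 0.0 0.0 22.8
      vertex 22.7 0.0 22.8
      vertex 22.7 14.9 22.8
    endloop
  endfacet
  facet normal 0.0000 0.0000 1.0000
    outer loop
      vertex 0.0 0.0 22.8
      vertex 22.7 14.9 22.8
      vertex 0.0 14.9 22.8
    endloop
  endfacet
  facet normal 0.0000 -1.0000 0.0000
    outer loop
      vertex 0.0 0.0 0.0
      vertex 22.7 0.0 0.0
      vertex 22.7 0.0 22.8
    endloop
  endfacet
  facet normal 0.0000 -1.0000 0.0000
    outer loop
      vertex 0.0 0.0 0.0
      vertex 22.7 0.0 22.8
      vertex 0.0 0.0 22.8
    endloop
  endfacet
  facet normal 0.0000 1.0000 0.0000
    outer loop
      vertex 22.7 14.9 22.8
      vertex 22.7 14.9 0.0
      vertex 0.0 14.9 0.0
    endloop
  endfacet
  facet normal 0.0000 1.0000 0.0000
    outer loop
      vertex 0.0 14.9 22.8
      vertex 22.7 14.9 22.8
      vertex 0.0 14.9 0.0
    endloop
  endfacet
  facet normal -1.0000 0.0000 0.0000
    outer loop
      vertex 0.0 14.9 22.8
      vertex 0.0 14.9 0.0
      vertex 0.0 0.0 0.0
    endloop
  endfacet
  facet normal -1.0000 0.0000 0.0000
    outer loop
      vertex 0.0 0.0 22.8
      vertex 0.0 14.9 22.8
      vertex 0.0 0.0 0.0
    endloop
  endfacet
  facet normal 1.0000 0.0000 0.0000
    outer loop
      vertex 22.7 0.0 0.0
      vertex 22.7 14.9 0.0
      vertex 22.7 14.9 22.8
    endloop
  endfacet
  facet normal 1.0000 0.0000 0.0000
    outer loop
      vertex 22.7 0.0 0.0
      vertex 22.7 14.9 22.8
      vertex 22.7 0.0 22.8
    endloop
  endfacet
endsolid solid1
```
; perimeter-only toolpath
G21 ; units = mm
G90 ; absolute positioning
G28 ; home
; layer 1
G0 Z3.3
G0 X0.0 Y0.0
G1 X22.7 Y0.0
G1 X22.7 Y14.9
G1 X0.0 Y14.9
G1 X0.0 Y0.0
; layer 2
G0 Z6.5
G0 X0.0 Y0.0
G1 X22.7 Y0.0
G1 X22.7 Y14.9
G1 X0.0 Y14.9
G1 X0.0 Y0.0
; layer 3
G0 Z9.8
G0 X0.0 Y0.0
G1 X22.7 Y0.0
G1 X22.7 Y14.9
G1 X0.0 Y14.9
G1 X0.0 Y0.0
; layer 4
G0 Z13.0
G0 X0.0 Y0.0
G1 X22.7 Y0.0
G1 X22.7 Y14.9
G1 X0.0 Y14.9
G1 X0.0 Y0.0
; layer 5
G0 Z16.3
G0 X0.0 Y0.0
G1 X22.7 Y0.0
G1 X22.7 Y14.9
G1 X0.0 Y14.9
G1 X0.0 Y0.0
; layer 6
G0 Z19.5
G0 X0.0 Y0.0
G1 X22.7 Y0.0
G1 X22.7 Y14.9
G1 X0.0 Y14.9
G1 X0.0 Y0.0
; layer 7
G0 Z22.8
G0 X0.0 Y0.0
G1 X22.7 Y0.0
G1 X22.7 Y14.9
G1 X0.0 Y14.9
G1 X0.0 Y0.0
M2 ; end

The solid is a rectangular box, roughly 22.7 × 14.9 mm footprint and 22.8 mm tall. Slicing at Δz = 3.3 mm — 7 equal slices spanning the solid's height, so layer i sits at z = i·h/7 — gives 7 non-empty perimeters. Each is a 4-segment closed polygon; G0 lifts to the layer z and rapids to the start vertex, then G1 traces the edges.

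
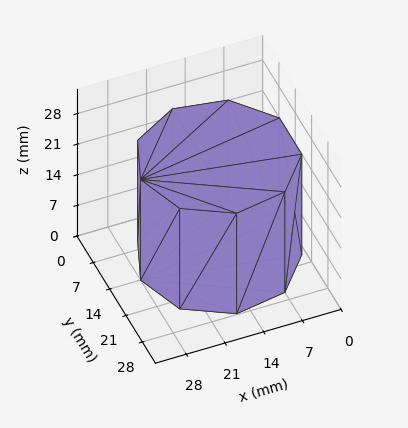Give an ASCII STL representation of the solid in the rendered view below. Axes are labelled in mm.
Reading the render: the shape is a regular 9-sided prism (a cylinder approximated with 9 flat sides), circumscribed radius ≈ 14 mm, height ≈ 23 mm (dimensions read to the nearest mm from the axis ticks). For the STL, each face is triangulated and given an outward normal.

solid part
  facet normal 0.0000 0.0000 -1.0000
    outer loop
      vertex 16.431 27.787 0.000
      vertex 24.725 22.999 0.000
      vertex 28.000 14.000 0.000
    endloop
  endfacet
  facet normal 0.0000 0.0000 -1.0000
    outer loop
      vertex 7.000 26.124 0.000
      vertex 16.431 27.787 0.000
      vertex 28.000 14.000 0.000
    endloop
  endfacet
  facet normal 0.0000 0.0000 -1.0000
    outer loop
      vertex 0.844 18.788 0.000
      vertex 7.000 26.124 0.000
      vertex 28.000 14.000 0.000
    endloop
  endfacet
  facet normal 0.0000 0.0000 -1.0000
    outer loop
      vertex 0.844 9.212 0.000
      vertex 0.844 18.788 0.000
      vertex 28.000 14.000 0.000
    endloop
  endfacet
  facet normal 0.0000 0.0000 -1.0000
    outer loop
      vertex 7.000 1.876 0.000
      vertex 0.844 9.212 0.000
      vertex 28.000 14.000 0.000
    endloop
  endfacet
  facet normal 0.0000 0.0000 -1.0000
    outer loop
      vertex 16.431 0.213 0.000
      vertex 7.000 1.876 0.000
      vertex 28.000 14.000 0.000
    endloop
  endfacet
  facet normal 0.0000 0.0000 -1.0000
    outer loop
      vertex 24.725 5.001 0.000
      vertex 16.431 0.213 0.000
      vertex 28.000 14.000 0.000
    endloop
  endfacet
  facet normal 0.0000 0.0000 1.0000
    outer loop
      vertex 28.000 14.000 23.000
      vertex 24.725 22.999 23.000
      vertex 16.431 27.787 23.000
    endloop
  endfacet
  facet normal 0.0000 0.0000 1.0000
    outer loop
      vertex 28.000 14.000 23.000
      vertex 16.431 27.787 23.000
      vertex 7.000 26.124 23.000
    endloop
  endfacet
  facet normal 0.0000 0.0000 1.0000
    outer loop
      vertex 28.000 14.000 23.000
      vertex 7.000 26.124 23.000
      vertex 0.844 18.788 23.000
    endloop
  endfacet
  facet normal 0.0000 0.0000 1.0000
    outer loop
      vertex 28.000 14.000 23.000
      vertex 0.844 18.788 23.000
      vertex 0.844 9.212 23.000
    endloop
  endfacet
  facet normal 0.0000 0.0000 1.0000
    outer loop
      vertex 28.000 14.000 23.000
      vertex 0.844 9.212 23.000
      vertex 7.000 1.876 23.000
    endloop
  endfacet
  facet normal 0.0000 0.0000 1.0000
    outer loop
      vertex 28.000 14.000 23.000
      vertex 7.000 1.876 23.000
      vertex 16.431 0.213 23.000
    endloop
  endfacet
  facet normal 0.0000 0.0000 1.0000
    outer loop
      vertex 28.000 14.000 23.000
      vertex 16.431 0.213 23.000
      vertex 24.725 5.001 23.000
    endloop
  endfacet
  facet normal 0.9397 0.3420 0.0000
    outer loop
      vertex 28.000 14.000 0.000
      vertex 24.725 22.999 0.000
      vertex 24.725 22.999 23.000
    endloop
  endfacet
  facet normal 0.9397 0.3420 0.0000
    outer loop
      vertex 28.000 14.000 0.000
      vertex 24.725 22.999 23.000
      vertex 28.000 14.000 23.000
    endloop
  endfacet
  facet normal 0.5000 0.8660 0.0000
    outer loop
      vertex 24.725 22.999 0.000
      vertex 16.431 27.787 0.000
      vertex 16.431 27.787 23.000
    endloop
  endfacet
  facet normal 0.5000 0.8660 0.0000
    outer loop
      vertex 24.725 22.999 0.000
      vertex 16.431 27.787 23.000
      vertex 24.725 22.999 23.000
    endloop
  endfacet
  facet normal -0.1737 0.9848 0.0000
    outer loop
      vertex 16.431 27.787 0.000
      vertex 7.000 26.124 0.000
      vertex 7.000 26.124 23.000
    endloop
  endfacet
  facet normal -0.1737 0.9848 0.0000
    outer loop
      vertex 16.431 27.787 0.000
      vertex 7.000 26.124 23.000
      vertex 16.431 27.787 23.000
    endloop
  endfacet
  facet normal -0.7660 0.6428 0.0000
    outer loop
      vertex 7.000 26.124 0.000
      vertex 0.844 18.788 0.000
      vertex 0.844 18.788 23.000
    endloop
  endfacet
  facet normal -0.7660 0.6428 0.0000
    outer loop
      vertex 7.000 26.124 0.000
      vertex 0.844 18.788 23.000
      vertex 7.000 26.124 23.000
    endloop
  endfacet
  facet normal -1.0000 0.0000 0.0000
    outer loop
      vertex 0.844 18.788 0.000
      vertex 0.844 9.212 0.000
      vertex 0.844 9.212 23.000
    endloop
  endfacet
  facet normal -1.0000 0.0000 0.0000
    outer loop
      vertex 0.844 18.788 0.000
      vertex 0.844 9.212 23.000
      vertex 0.844 18.788 23.000
    endloop
  endfacet
  facet normal -0.7660 -0.6428 0.0000
    outer loop
      vertex 0.844 9.212 0.000
      vertex 7.000 1.876 0.000
      vertex 7.000 1.876 23.000
    endloop
  endfacet
  facet normal -0.7660 -0.6428 0.0000
    outer loop
      vertex 0.844 9.212 0.000
      vertex 7.000 1.876 23.000
      vertex 0.844 9.212 23.000
    endloop
  endfacet
  facet normal -0.1737 -0.9848 0.0000
    outer loop
      vertex 7.000 1.876 0.000
      vertex 16.431 0.213 0.000
      vertex 16.431 0.213 23.000
    endloop
  endfacet
  facet normal -0.1737 -0.9848 0.0000
    outer loop
      vertex 7.000 1.876 0.000
      vertex 16.431 0.213 23.000
      vertex 7.000 1.876 23.000
    endloop
  endfacet
  facet normal 0.5000 -0.8660 0.0000
    outer loop
      vertex 16.431 0.213 0.000
      vertex 24.725 5.001 0.000
      vertex 24.725 5.001 23.000
    endloop
  endfacet
  facet normal 0.5000 -0.8660 0.0000
    outer loop
      vertex 16.431 0.213 0.000
      vertex 24.725 5.001 23.000
      vertex 16.431 0.213 23.000
    endloop
  endfacet
  facet normal 0.9397 -0.3420 0.0000
    outer loop
      vertex 24.725 5.001 0.000
      vertex 28.000 14.000 0.000
      vertex 28.000 14.000 23.000
    endloop
  endfacet
  facet normal 0.9397 -0.3420 0.0000
    outer loop
      vertex 24.725 5.001 0.000
      vertex 28.000 14.000 23.000
      vertex 24.725 5.001 23.000
    endloop
  endfacet
endsolid part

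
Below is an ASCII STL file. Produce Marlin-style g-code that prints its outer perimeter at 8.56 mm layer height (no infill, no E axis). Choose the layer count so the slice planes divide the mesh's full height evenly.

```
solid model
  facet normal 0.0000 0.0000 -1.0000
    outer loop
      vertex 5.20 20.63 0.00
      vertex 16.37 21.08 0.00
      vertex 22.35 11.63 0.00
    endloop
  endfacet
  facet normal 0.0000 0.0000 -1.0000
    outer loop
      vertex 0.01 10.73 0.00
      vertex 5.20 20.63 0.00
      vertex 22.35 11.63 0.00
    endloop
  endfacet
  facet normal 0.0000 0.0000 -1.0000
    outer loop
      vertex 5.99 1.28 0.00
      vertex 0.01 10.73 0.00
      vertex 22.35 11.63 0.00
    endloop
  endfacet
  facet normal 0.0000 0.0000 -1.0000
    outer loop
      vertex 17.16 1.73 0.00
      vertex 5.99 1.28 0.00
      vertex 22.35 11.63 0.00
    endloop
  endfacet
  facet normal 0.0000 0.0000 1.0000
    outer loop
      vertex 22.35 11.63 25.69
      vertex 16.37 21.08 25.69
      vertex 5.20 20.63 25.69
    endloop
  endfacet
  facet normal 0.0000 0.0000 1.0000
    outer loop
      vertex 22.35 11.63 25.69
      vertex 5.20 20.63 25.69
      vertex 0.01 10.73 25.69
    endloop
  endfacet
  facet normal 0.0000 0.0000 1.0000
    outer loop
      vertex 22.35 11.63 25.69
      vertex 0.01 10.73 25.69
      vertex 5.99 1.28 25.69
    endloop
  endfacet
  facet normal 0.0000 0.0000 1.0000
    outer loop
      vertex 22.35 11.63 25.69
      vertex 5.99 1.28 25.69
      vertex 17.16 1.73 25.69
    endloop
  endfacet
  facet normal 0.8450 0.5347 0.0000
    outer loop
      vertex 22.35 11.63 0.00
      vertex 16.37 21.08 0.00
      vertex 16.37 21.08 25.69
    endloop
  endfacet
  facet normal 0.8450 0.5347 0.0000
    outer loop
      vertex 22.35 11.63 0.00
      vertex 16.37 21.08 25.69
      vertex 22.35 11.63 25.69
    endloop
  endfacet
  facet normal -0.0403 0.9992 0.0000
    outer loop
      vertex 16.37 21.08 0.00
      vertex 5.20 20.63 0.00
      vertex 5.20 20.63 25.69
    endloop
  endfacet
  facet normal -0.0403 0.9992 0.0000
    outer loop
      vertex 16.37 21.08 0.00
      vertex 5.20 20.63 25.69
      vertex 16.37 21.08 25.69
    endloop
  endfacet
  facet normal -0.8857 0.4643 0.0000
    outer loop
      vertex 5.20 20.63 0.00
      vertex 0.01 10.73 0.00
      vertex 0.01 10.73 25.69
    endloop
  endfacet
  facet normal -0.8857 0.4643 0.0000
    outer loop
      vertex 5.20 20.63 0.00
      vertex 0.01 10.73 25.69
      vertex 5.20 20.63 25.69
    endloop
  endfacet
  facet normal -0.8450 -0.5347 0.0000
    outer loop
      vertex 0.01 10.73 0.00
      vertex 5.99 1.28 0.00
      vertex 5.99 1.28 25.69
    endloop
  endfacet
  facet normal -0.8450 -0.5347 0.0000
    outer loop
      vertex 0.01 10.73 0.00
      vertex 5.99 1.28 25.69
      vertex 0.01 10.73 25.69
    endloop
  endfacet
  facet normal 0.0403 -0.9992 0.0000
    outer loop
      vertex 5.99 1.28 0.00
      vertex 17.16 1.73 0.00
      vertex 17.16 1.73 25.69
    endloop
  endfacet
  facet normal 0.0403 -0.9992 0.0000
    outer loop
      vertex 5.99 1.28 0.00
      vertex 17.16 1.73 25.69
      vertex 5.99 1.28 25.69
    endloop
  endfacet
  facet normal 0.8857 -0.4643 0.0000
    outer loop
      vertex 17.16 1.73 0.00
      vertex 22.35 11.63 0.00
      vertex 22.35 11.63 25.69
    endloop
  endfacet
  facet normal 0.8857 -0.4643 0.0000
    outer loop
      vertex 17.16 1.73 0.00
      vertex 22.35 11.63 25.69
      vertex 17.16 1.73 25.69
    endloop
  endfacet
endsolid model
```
; perimeter-only toolpath
G21 ; units = mm
G90 ; absolute positioning
G28 ; home
; layer 1
G0 Z8.56
G0 X22.35 Y11.63
G1 X16.37 Y21.08
G1 X5.20 Y20.63
G1 X0.01 Y10.73
G1 X5.99 Y1.28
G1 X17.16 Y1.73
G1 X22.35 Y11.63
; layer 2
G0 Z17.13
G0 X22.35 Y11.63
G1 X16.37 Y21.08
G1 X5.20 Y20.63
G1 X0.01 Y10.73
G1 X5.99 Y1.28
G1 X17.16 Y1.73
G1 X22.35 Y11.63
; layer 3
G0 Z25.69
G0 X22.35 Y11.63
G1 X16.37 Y21.08
G1 X5.20 Y20.63
G1 X0.01 Y10.73
G1 X5.99 Y1.28
G1 X17.16 Y1.73
G1 X22.35 Y11.63
M2 ; end

The solid is a regular 6-sided prism (a cylinder approximated with 6 flat sides), circumscribed radius ≈ 11.2 mm, height ≈ 25.7 mm. Slicing at Δz = 8.56 mm — 3 equal slices spanning the solid's height, so layer i sits at z = i·h/3 — gives 3 non-empty perimeters. Each is a 6-segment closed polygon; G0 lifts to the layer z and rapids to the start vertex, then G1 traces the edges.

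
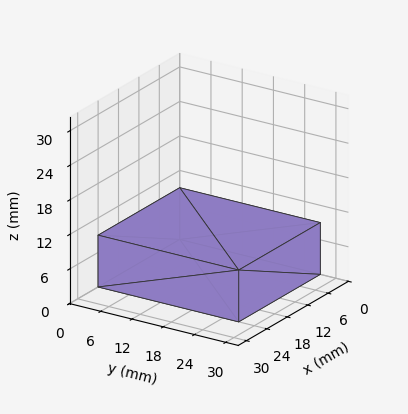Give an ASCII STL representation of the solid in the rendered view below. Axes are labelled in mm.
Reading the render: the shape is a rectangular box, roughly 24 × 27 mm footprint and 9 mm tall (dimensions read to the nearest mm from the axis ticks). For the STL, each face is triangulated and given an outward normal.

solid part
  facet normal 0.0000 0.0000 -1.0000
    outer loop
      vertex 24.0 27.0 0.0
      vertex 24.0 0.0 0.0
      vertex 0.0 0.0 0.0
    endloop
  endfacet
  facet normal 0.0000 0.0000 -1.0000
    outer loop
      vertex 0.0 27.0 0.0
      vertex 24.0 27.0 0.0
      vertex 0.0 0.0 0.0
    endloop
  endfacet
  facet normal 0.0000 0.0000 1.0000
    outer loop
      vertex 0.0 0.0 9.0
      vertex 24.0 0.0 9.0
      vertex 24.0 27.0 9.0
    endloop
  endfacet
  facet normal 0.0000 0.0000 1.0000
    outer loop
      vertex 0.0 0.0 9.0
      vertex 24.0 27.0 9.0
      vertex 0.0 27.0 9.0
    endloop
  endfacet
  facet normal 0.0000 -1.0000 0.0000
    outer loop
      vertex 0.0 0.0 0.0
      vertex 24.0 0.0 0.0
      vertex 24.0 0.0 9.0
    endloop
  endfacet
  facet normal 0.0000 -1.0000 0.0000
    outer loop
      vertex 0.0 0.0 0.0
      vertex 24.0 0.0 9.0
      vertex 0.0 0.0 9.0
    endloop
  endfacet
  facet normal 0.0000 1.0000 0.0000
    outer loop
      vertex 24.0 27.0 9.0
      vertex 24.0 27.0 0.0
      vertex 0.0 27.0 0.0
    endloop
  endfacet
  facet normal 0.0000 1.0000 0.0000
    outer loop
      vertex 0.0 27.0 9.0
      vertex 24.0 27.0 9.0
      vertex 0.0 27.0 0.0
    endloop
  endfacet
  facet normal -1.0000 0.0000 0.0000
    outer loop
      vertex 0.0 27.0 9.0
      vertex 0.0 27.0 0.0
      vertex 0.0 0.0 0.0
    endloop
  endfacet
  facet normal -1.0000 0.0000 0.0000
    outer loop
      vertex 0.0 0.0 9.0
      vertex 0.0 27.0 9.0
      vertex 0.0 0.0 0.0
    endloop
  endfacet
  facet normal 1.0000 0.0000 0.0000
    outer loop
      vertex 24.0 0.0 0.0
      vertex 24.0 27.0 0.0
      vertex 24.0 27.0 9.0
    endloop
  endfacet
  facet normal 1.0000 0.0000 0.0000
    outer loop
      vertex 24.0 0.0 0.0
      vertex 24.0 27.0 9.0
      vertex 24.0 0.0 9.0
    endloop
  endfacet
endsolid part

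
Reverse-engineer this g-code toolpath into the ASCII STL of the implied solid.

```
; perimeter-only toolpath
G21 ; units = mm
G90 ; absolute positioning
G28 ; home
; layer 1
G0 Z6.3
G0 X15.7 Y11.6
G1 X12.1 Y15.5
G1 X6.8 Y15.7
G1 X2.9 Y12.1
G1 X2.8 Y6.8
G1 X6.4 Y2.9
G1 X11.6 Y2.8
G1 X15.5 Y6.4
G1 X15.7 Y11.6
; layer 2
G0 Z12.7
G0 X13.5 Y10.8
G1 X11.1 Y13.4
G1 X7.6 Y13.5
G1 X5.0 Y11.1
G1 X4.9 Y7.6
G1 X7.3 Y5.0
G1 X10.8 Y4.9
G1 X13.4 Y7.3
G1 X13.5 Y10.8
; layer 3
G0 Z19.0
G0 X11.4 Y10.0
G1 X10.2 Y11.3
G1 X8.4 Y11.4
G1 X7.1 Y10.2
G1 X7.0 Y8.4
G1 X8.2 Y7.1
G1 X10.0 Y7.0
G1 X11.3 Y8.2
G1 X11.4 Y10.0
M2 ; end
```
solid part
  facet normal 0.0000 0.0000 -1.0000
    outer loop
      vertex 6.0 17.8 0.0
      vertex 13.0 17.6 0.0
      vertex 17.8 12.4 0.0
    endloop
  endfacet
  facet normal 0.0000 0.0000 -1.0000
    outer loop
      vertex 0.8 13.0 0.0
      vertex 6.0 17.8 0.0
      vertex 17.8 12.4 0.0
    endloop
  endfacet
  facet normal 0.0000 0.0000 -1.0000
    outer loop
      vertex 0.6 6.0 0.0
      vertex 0.8 13.0 0.0
      vertex 17.8 12.4 0.0
    endloop
  endfacet
  facet normal 0.0000 0.0000 -1.0000
    outer loop
      vertex 5.4 0.8 0.0
      vertex 0.6 6.0 0.0
      vertex 17.8 12.4 0.0
    endloop
  endfacet
  facet normal 0.0000 0.0000 -1.0000
    outer loop
      vertex 12.4 0.6 0.0
      vertex 5.4 0.8 0.0
      vertex 17.8 12.4 0.0
    endloop
  endfacet
  facet normal 0.0000 0.0000 -1.0000
    outer loop
      vertex 17.6 5.4 0.0
      vertex 12.4 0.6 0.0
      vertex 17.8 12.4 0.0
    endloop
  endfacet
  facet normal 0.6969 0.6433 0.3170
    outer loop
      vertex 17.8 12.4 0.0
      vertex 13.0 17.6 0.0
      vertex 9.2 9.2 25.4
    endloop
  endfacet
  facet normal 0.0271 0.9479 0.3175
    outer loop
      vertex 13.0 17.6 0.0
      vertex 6.0 17.8 0.0
      vertex 9.2 9.2 25.4
    endloop
  endfacet
  facet normal -0.6433 0.6969 0.3170
    outer loop
      vertex 6.0 17.8 0.0
      vertex 0.8 13.0 0.0
      vertex 9.2 9.2 25.4
    endloop
  endfacet
  facet normal -0.9479 0.0271 0.3175
    outer loop
      vertex 0.8 13.0 0.0
      vertex 0.6 6.0 0.0
      vertex 9.2 9.2 25.4
    endloop
  endfacet
  facet normal -0.6969 -0.6433 0.3170
    outer loop
      vertex 0.6 6.0 0.0
      vertex 5.4 0.8 0.0
      vertex 9.2 9.2 25.4
    endloop
  endfacet
  facet normal -0.0271 -0.9479 0.3175
    outer loop
      vertex 5.4 0.8 0.0
      vertex 12.4 0.6 0.0
      vertex 9.2 9.2 25.4
    endloop
  endfacet
  facet normal 0.6433 -0.6969 0.3170
    outer loop
      vertex 12.4 0.6 0.0
      vertex 17.6 5.4 0.0
      vertex 9.2 9.2 25.4
    endloop
  endfacet
  facet normal 0.9479 -0.0271 0.3175
    outer loop
      vertex 17.6 5.4 0.0
      vertex 17.8 12.4 0.0
      vertex 9.2 9.2 25.4
    endloop
  endfacet
endsolid part

The G0 Z moves step by Δz≈6.3 mm. The G1 loops shrink linearly with z, so the solid tapers from its base footprint up to z≈25.4. Closing with a flat bottom cap and the tapered top and triangulating gives 14 facets — a regular 8-sided pyramid, base circumscribed radius ≈ 9.2 mm, apex at z ≈ 25.4 mm.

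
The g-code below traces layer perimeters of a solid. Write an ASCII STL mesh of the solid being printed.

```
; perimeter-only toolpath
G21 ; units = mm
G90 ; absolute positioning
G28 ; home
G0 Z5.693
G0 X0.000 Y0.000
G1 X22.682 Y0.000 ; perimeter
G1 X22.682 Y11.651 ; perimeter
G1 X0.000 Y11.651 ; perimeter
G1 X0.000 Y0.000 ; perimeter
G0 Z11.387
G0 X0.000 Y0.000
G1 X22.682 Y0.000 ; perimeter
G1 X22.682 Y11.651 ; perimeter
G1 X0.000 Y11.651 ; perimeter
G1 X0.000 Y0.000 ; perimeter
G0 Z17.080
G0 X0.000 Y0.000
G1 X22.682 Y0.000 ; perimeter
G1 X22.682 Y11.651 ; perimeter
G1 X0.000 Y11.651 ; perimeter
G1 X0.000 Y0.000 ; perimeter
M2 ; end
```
solid part
  facet normal 0.0000 0.0000 -1.0000
    outer loop
      vertex 22.682 11.651 0.000
      vertex 22.682 0.000 0.000
      vertex 0.000 0.000 0.000
    endloop
  endfacet
  facet normal 0.0000 0.0000 -1.0000
    outer loop
      vertex 0.000 11.651 0.000
      vertex 22.682 11.651 0.000
      vertex 0.000 0.000 0.000
    endloop
  endfacet
  facet normal 0.0000 0.0000 1.0000
    outer loop
      vertex 0.000 0.000 17.080
      vertex 22.682 0.000 17.080
      vertex 22.682 11.651 17.080
    endloop
  endfacet
  facet normal 0.0000 0.0000 1.0000
    outer loop
      vertex 0.000 0.000 17.080
      vertex 22.682 11.651 17.080
      vertex 0.000 11.651 17.080
    endloop
  endfacet
  facet normal 0.0000 -1.0000 0.0000
    outer loop
      vertex 0.000 0.000 0.000
      vertex 22.682 0.000 0.000
      vertex 22.682 0.000 17.080
    endloop
  endfacet
  facet normal 0.0000 -1.0000 0.0000
    outer loop
      vertex 0.000 0.000 0.000
      vertex 22.682 0.000 17.080
      vertex 0.000 0.000 17.080
    endloop
  endfacet
  facet normal 0.0000 1.0000 0.0000
    outer loop
      vertex 22.682 11.651 17.080
      vertex 22.682 11.651 0.000
      vertex 0.000 11.651 0.000
    endloop
  endfacet
  facet normal 0.0000 1.0000 0.0000
    outer loop
      vertex 0.000 11.651 17.080
      vertex 22.682 11.651 17.080
      vertex 0.000 11.651 0.000
    endloop
  endfacet
  facet normal -1.0000 0.0000 0.0000
    outer loop
      vertex 0.000 11.651 17.080
      vertex 0.000 11.651 0.000
      vertex 0.000 0.000 0.000
    endloop
  endfacet
  facet normal -1.0000 0.0000 0.0000
    outer loop
      vertex 0.000 0.000 17.080
      vertex 0.000 11.651 17.080
      vertex 0.000 0.000 0.000
    endloop
  endfacet
  facet normal 1.0000 0.0000 0.0000
    outer loop
      vertex 22.682 0.000 0.000
      vertex 22.682 11.651 0.000
      vertex 22.682 11.651 17.080
    endloop
  endfacet
  facet normal 1.0000 0.0000 0.0000
    outer loop
      vertex 22.682 0.000 0.000
      vertex 22.682 11.651 17.080
      vertex 22.682 0.000 17.080
    endloop
  endfacet
endsolid part

The G0 Z moves step by Δz≈5.693 mm. Every layer's G1 loop is the same polygon, so the solid is a straight extrusion of it from z=0 to z≈17.1. Closing with flat bottom and top caps and triangulating gives 12 facets — a rectangular box, roughly 22.7 × 11.7 mm footprint and 17.1 mm tall.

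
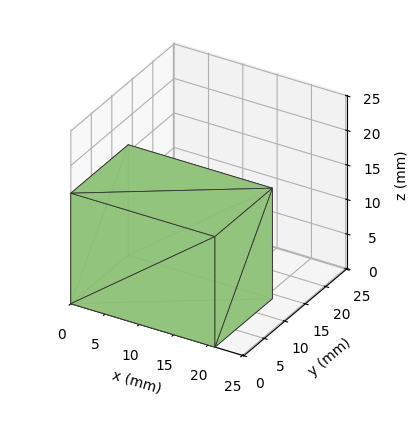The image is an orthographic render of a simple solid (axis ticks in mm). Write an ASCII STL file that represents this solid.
Reading the render: the shape is a rectangular box, roughly 21 × 14 mm footprint and 16 mm tall (dimensions read to the nearest mm from the axis ticks). For the STL, each face is triangulated and given an outward normal.

solid part
  facet normal 0.0000 0.0000 -1.0000
    outer loop
      vertex 21.0 14.0 0.0
      vertex 21.0 0.0 0.0
      vertex 0.0 0.0 0.0
    endloop
  endfacet
  facet normal 0.0000 0.0000 -1.0000
    outer loop
      vertex 0.0 14.0 0.0
      vertex 21.0 14.0 0.0
      vertex 0.0 0.0 0.0
    endloop
  endfacet
  facet normal 0.0000 0.0000 1.0000
    outer loop
      vertex 0.0 0.0 16.0
      vertex 21.0 0.0 16.0
      vertex 21.0 14.0 16.0
    endloop
  endfacet
  facet normal 0.0000 0.0000 1.0000
    outer loop
      vertex 0.0 0.0 16.0
      vertex 21.0 14.0 16.0
      vertex 0.0 14.0 16.0
    endloop
  endfacet
  facet normal 0.0000 -1.0000 0.0000
    outer loop
      vertex 0.0 0.0 0.0
      vertex 21.0 0.0 0.0
      vertex 21.0 0.0 16.0
    endloop
  endfacet
  facet normal 0.0000 -1.0000 0.0000
    outer loop
      vertex 0.0 0.0 0.0
      vertex 21.0 0.0 16.0
      vertex 0.0 0.0 16.0
    endloop
  endfacet
  facet normal 0.0000 1.0000 0.0000
    outer loop
      vertex 21.0 14.0 16.0
      vertex 21.0 14.0 0.0
      vertex 0.0 14.0 0.0
    endloop
  endfacet
  facet normal 0.0000 1.0000 0.0000
    outer loop
      vertex 0.0 14.0 16.0
      vertex 21.0 14.0 16.0
      vertex 0.0 14.0 0.0
    endloop
  endfacet
  facet normal -1.0000 0.0000 0.0000
    outer loop
      vertex 0.0 14.0 16.0
      vertex 0.0 14.0 0.0
      vertex 0.0 0.0 0.0
    endloop
  endfacet
  facet normal -1.0000 0.0000 0.0000
    outer loop
      vertex 0.0 0.0 16.0
      vertex 0.0 14.0 16.0
      vertex 0.0 0.0 0.0
    endloop
  endfacet
  facet normal 1.0000 0.0000 0.0000
    outer loop
      vertex 21.0 0.0 0.0
      vertex 21.0 14.0 0.0
      vertex 21.0 14.0 16.0
    endloop
  endfacet
  facet normal 1.0000 0.0000 0.0000
    outer loop
      vertex 21.0 0.0 0.0
      vertex 21.0 14.0 16.0
      vertex 21.0 0.0 16.0
    endloop
  endfacet
endsolid part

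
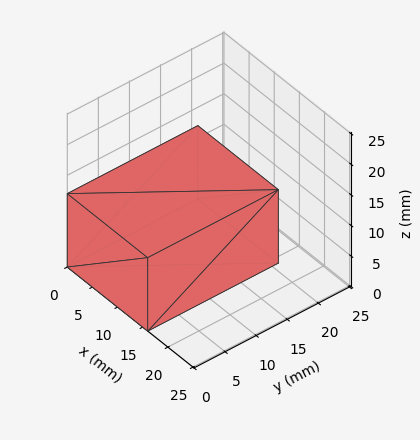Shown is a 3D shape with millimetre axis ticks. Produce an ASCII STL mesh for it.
Reading the render: the shape is a rectangular box, roughly 16 × 21 mm footprint and 12 mm tall (dimensions read to the nearest mm from the axis ticks). For the STL, each face is triangulated and given an outward normal.

solid part
  facet normal 0.0000 0.0000 -1.0000
    outer loop
      vertex 16.0 21.0 0.0
      vertex 16.0 0.0 0.0
      vertex 0.0 0.0 0.0
    endloop
  endfacet
  facet normal 0.0000 0.0000 -1.0000
    outer loop
      vertex 0.0 21.0 0.0
      vertex 16.0 21.0 0.0
      vertex 0.0 0.0 0.0
    endloop
  endfacet
  facet normal 0.0000 0.0000 1.0000
    outer loop
      vertex 0.0 0.0 12.0
      vertex 16.0 0.0 12.0
      vertex 16.0 21.0 12.0
    endloop
  endfacet
  facet normal 0.0000 0.0000 1.0000
    outer loop
      vertex 0.0 0.0 12.0
      vertex 16.0 21.0 12.0
      vertex 0.0 21.0 12.0
    endloop
  endfacet
  facet normal 0.0000 -1.0000 0.0000
    outer loop
      vertex 0.0 0.0 0.0
      vertex 16.0 0.0 0.0
      vertex 16.0 0.0 12.0
    endloop
  endfacet
  facet normal 0.0000 -1.0000 0.0000
    outer loop
      vertex 0.0 0.0 0.0
      vertex 16.0 0.0 12.0
      vertex 0.0 0.0 12.0
    endloop
  endfacet
  facet normal 0.0000 1.0000 0.0000
    outer loop
      vertex 16.0 21.0 12.0
      vertex 16.0 21.0 0.0
      vertex 0.0 21.0 0.0
    endloop
  endfacet
  facet normal 0.0000 1.0000 0.0000
    outer loop
      vertex 0.0 21.0 12.0
      vertex 16.0 21.0 12.0
      vertex 0.0 21.0 0.0
    endloop
  endfacet
  facet normal -1.0000 0.0000 0.0000
    outer loop
      vertex 0.0 21.0 12.0
      vertex 0.0 21.0 0.0
      vertex 0.0 0.0 0.0
    endloop
  endfacet
  facet normal -1.0000 0.0000 0.0000
    outer loop
      vertex 0.0 0.0 12.0
      vertex 0.0 21.0 12.0
      vertex 0.0 0.0 0.0
    endloop
  endfacet
  facet normal 1.0000 0.0000 0.0000
    outer loop
      vertex 16.0 0.0 0.0
      vertex 16.0 21.0 0.0
      vertex 16.0 21.0 12.0
    endloop
  endfacet
  facet normal 1.0000 0.0000 0.0000
    outer loop
      vertex 16.0 0.0 0.0
      vertex 16.0 21.0 12.0
      vertex 16.0 0.0 12.0
    endloop
  endfacet
endsolid part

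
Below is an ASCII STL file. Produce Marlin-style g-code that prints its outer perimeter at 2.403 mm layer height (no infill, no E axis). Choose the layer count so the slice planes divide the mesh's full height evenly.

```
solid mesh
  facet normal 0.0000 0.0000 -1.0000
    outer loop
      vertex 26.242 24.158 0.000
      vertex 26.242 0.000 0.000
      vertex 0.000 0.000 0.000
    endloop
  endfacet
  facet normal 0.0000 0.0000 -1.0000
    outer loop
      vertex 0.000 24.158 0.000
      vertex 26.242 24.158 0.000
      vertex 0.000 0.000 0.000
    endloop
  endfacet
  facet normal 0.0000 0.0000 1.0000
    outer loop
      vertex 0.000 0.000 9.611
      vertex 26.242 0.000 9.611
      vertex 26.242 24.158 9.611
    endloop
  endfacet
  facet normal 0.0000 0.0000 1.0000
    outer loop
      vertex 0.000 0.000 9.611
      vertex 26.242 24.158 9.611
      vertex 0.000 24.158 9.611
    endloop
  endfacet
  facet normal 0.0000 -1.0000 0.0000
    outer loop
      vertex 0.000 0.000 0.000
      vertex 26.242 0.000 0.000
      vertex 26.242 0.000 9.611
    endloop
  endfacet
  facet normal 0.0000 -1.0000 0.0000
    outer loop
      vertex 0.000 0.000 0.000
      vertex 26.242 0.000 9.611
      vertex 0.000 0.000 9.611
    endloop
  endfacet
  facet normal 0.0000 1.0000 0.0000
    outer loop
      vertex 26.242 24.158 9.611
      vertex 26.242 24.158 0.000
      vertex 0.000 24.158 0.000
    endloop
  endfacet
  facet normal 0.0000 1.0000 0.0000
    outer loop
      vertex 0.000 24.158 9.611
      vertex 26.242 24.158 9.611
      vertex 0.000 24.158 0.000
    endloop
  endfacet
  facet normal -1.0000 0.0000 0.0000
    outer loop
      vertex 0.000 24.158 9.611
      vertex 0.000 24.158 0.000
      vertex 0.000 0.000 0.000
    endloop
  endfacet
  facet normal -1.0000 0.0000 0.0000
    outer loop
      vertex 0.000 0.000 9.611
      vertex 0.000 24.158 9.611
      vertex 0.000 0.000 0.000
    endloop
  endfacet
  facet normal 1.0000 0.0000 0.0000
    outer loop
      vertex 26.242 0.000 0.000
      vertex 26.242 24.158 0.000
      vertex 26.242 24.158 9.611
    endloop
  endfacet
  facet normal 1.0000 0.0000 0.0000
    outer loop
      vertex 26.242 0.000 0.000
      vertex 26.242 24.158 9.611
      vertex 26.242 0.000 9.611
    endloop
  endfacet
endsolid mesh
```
; perimeter-only toolpath
G21 ; units = mm
G90 ; absolute positioning
G28 ; home
; layer 1
G0 Z2.403
G0 X0.000 Y0.000
G1 X26.242 Y0.000
G1 X26.242 Y24.158
G1 X0.000 Y24.158
G1 X0.000 Y0.000
; layer 2
G0 Z4.806
G0 X0.000 Y0.000
G1 X26.242 Y0.000
G1 X26.242 Y24.158
G1 X0.000 Y24.158
G1 X0.000 Y0.000
; layer 3
G0 Z7.208
G0 X0.000 Y0.000
G1 X26.242 Y0.000
G1 X26.242 Y24.158
G1 X0.000 Y24.158
G1 X0.000 Y0.000
; layer 4
G0 Z9.611
G0 X0.000 Y0.000
G1 X26.242 Y0.000
G1 X26.242 Y24.158
G1 X0.000 Y24.158
G1 X0.000 Y0.000
M2 ; end

The solid is a rectangular box, roughly 26.2 × 24.2 mm footprint and 9.61 mm tall. Slicing at Δz = 2.403 mm — 4 equal slices spanning the solid's height, so layer i sits at z = i·h/4 — gives 4 non-empty perimeters. Each is a 4-segment closed polygon; G0 lifts to the layer z and rapids to the start vertex, then G1 traces the edges.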